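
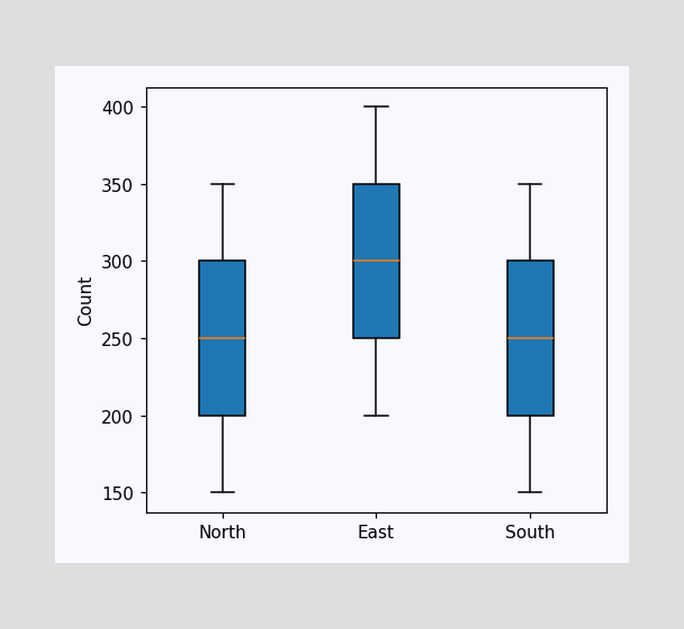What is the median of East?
The median line in the East box sits at 300.

300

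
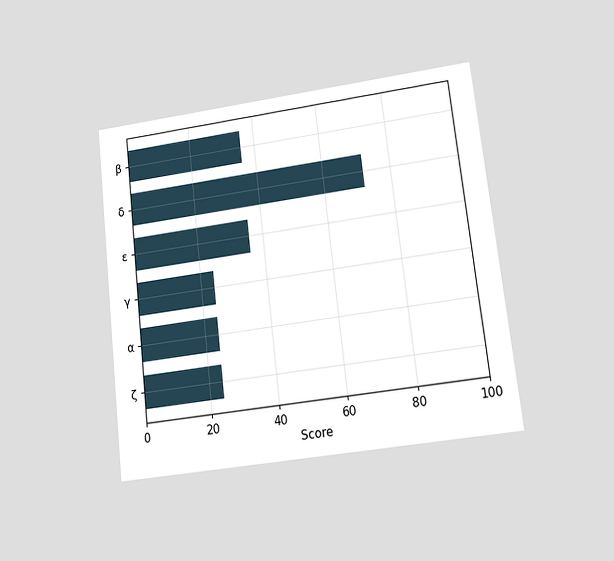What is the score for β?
The chart is tilted about 7° counter-clockwise and viewed at a slight angle. Reading along the chart's x-axis, the β bar reaches 36.

36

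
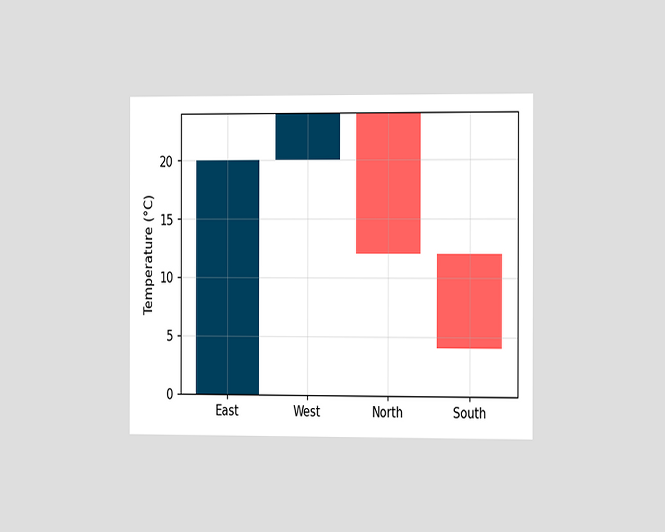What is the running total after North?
The chart is viewed slightly from the right. After North the running total reaches 12°C.

12°C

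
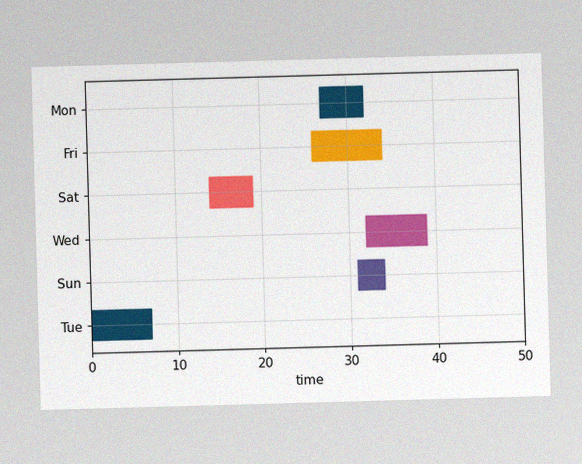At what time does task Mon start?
27

The image has some photo noise and uneven lighting. The Mon bar begins at t=27.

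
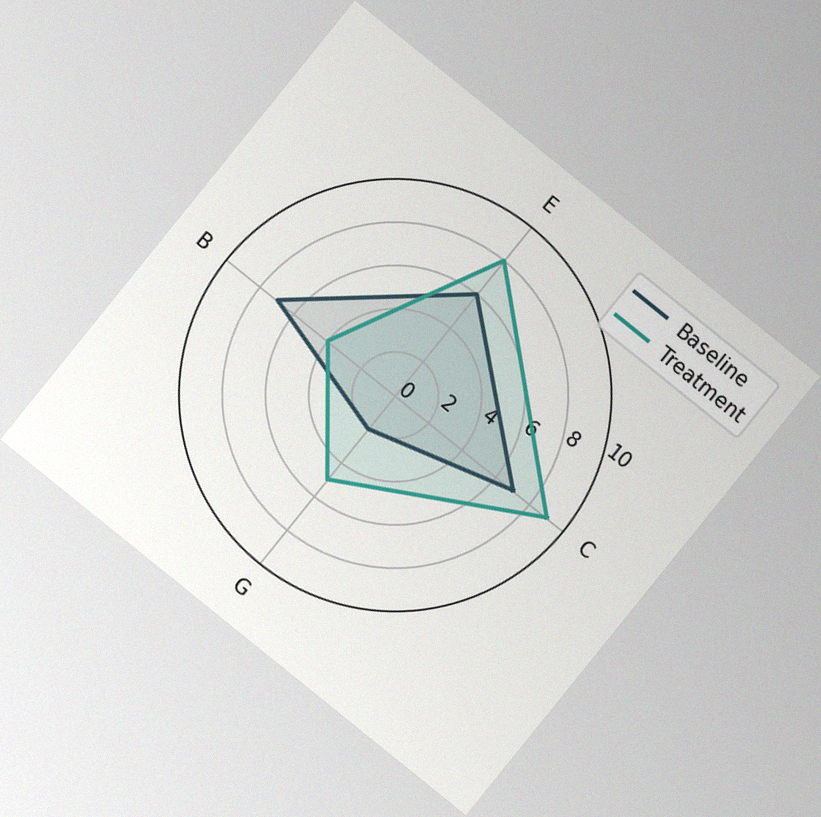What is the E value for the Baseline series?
6

The chart is tilted about 39° clockwise, with some photo noise. On the E axis, Baseline reaches 6.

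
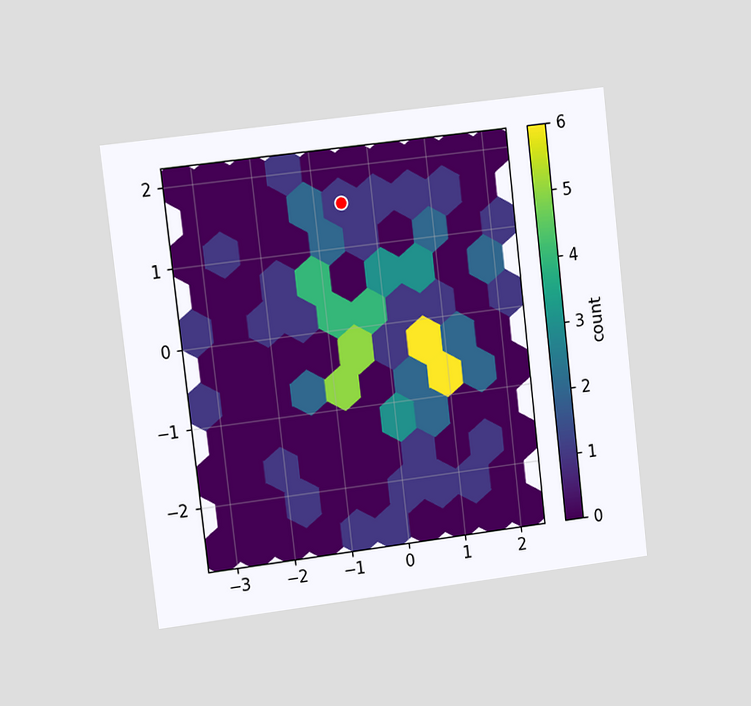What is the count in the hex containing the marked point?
1

The chart is tilted about 7° counter-clockwise and viewed slightly from the left. The marked hex reads 1 on the colorbar.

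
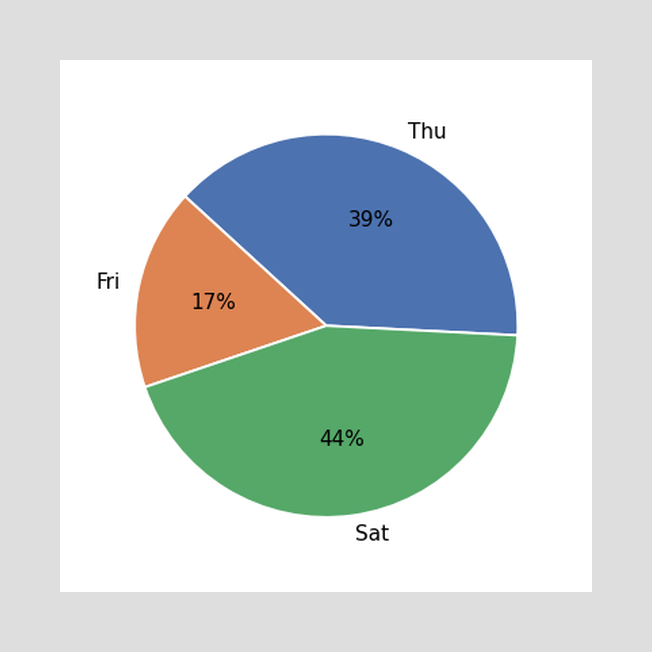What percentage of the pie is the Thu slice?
The Thu slice takes up 39% of the pie.

39%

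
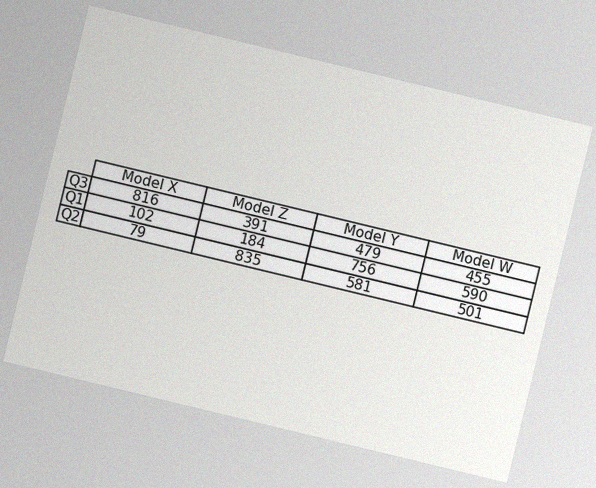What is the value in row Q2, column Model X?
79

The chart is tilted about 14° clockwise, with some photo noise. The (Q2, Model X) cell reads 79.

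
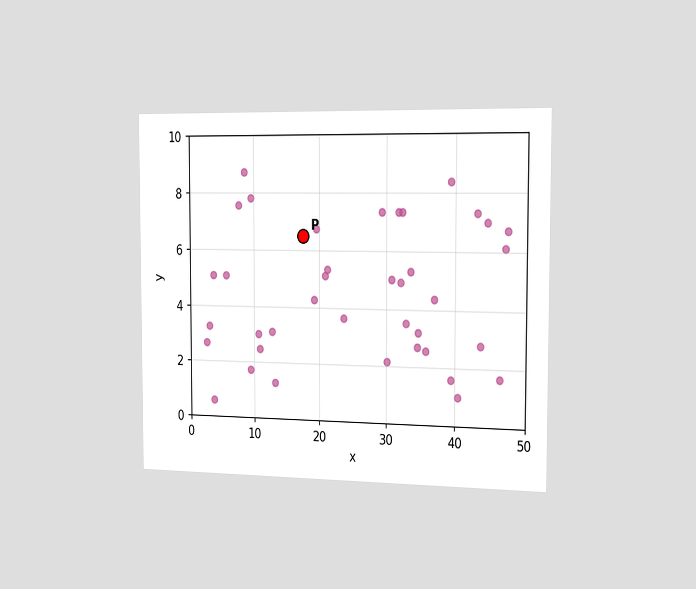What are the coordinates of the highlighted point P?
(17.5, 6.5)

The chart is viewed slightly from the right. Following the gridlines from P to each axis, P sits at (17.5, 6.5).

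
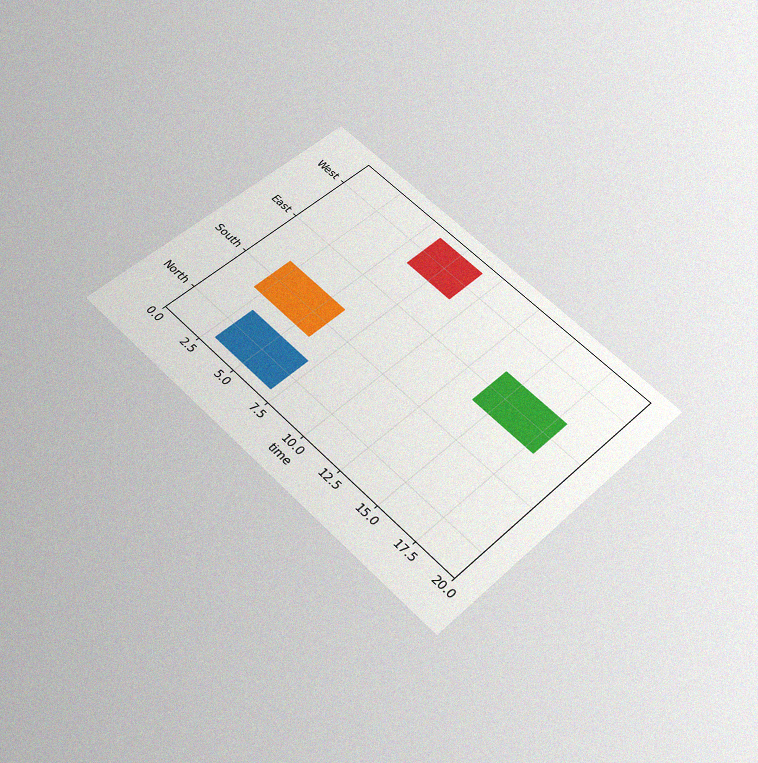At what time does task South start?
2

The chart is tilted about 45° clockwise and viewed slightly from below, with some photo noise. The South bar begins at t=2.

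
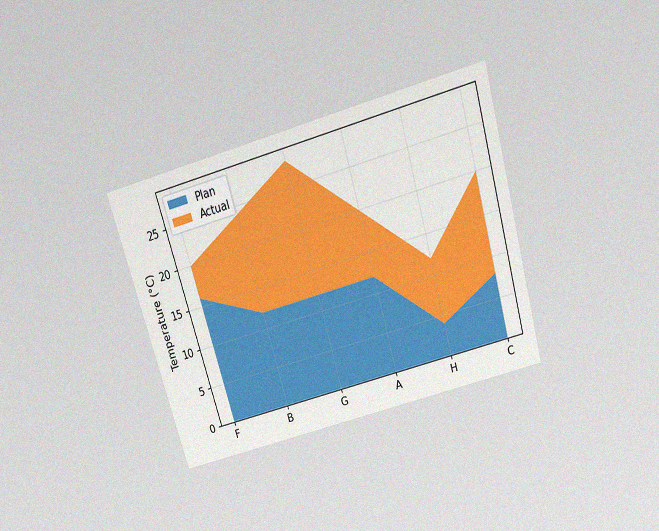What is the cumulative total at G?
The chart is tilted about 16° counter-clockwise and viewed slightly from above, with some photo noise. The stacked total at G reaches 28°C.

28°C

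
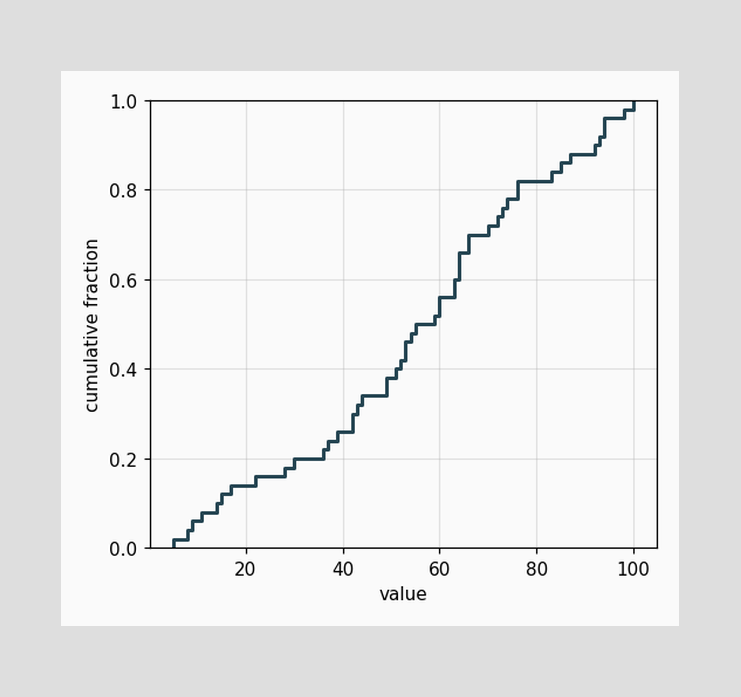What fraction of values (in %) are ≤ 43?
32%

At x=43 the ECDF step is at 32%.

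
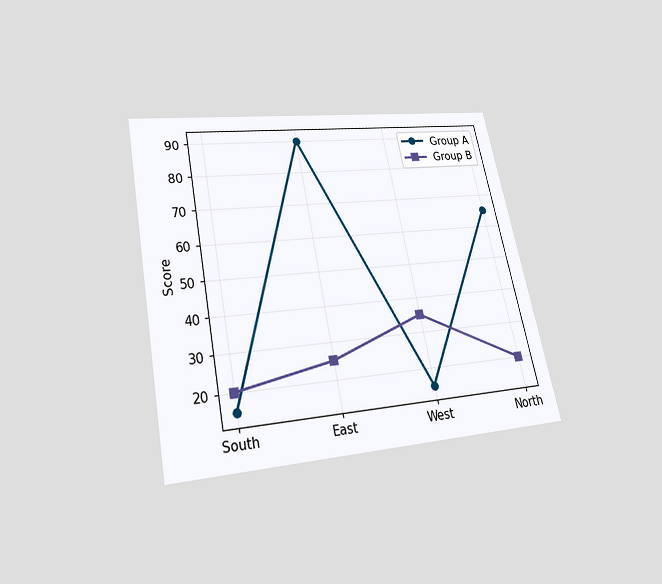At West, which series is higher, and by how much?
Group B, by 20

The chart is tilted about 12° counter-clockwise and viewed slightly from below. At West, Group B sits above the other line by 20.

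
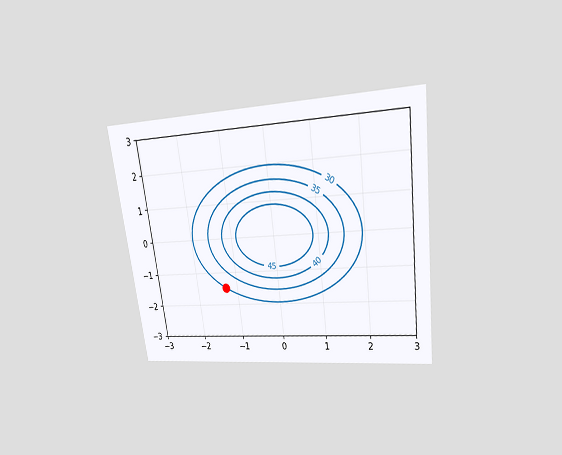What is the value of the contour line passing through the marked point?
30

The chart is tilted about 7° counter-clockwise and viewed at a slight angle. The marked point sits on the contour labelled 30.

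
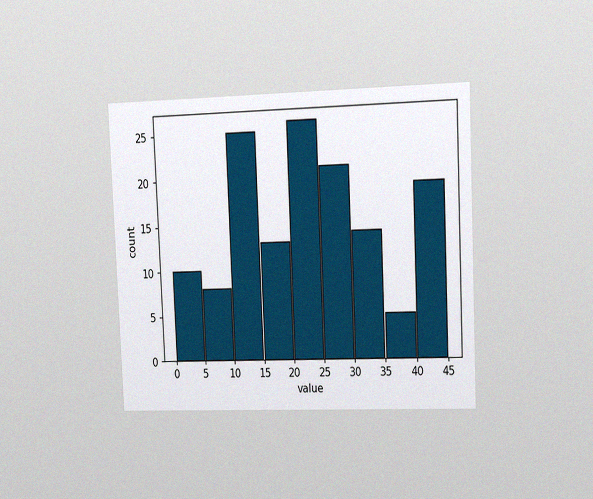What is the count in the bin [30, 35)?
14

The chart is tilted about 2° counter-clockwise and viewed slightly from the right, with some photo noise. The [30, 35) bin has height 14.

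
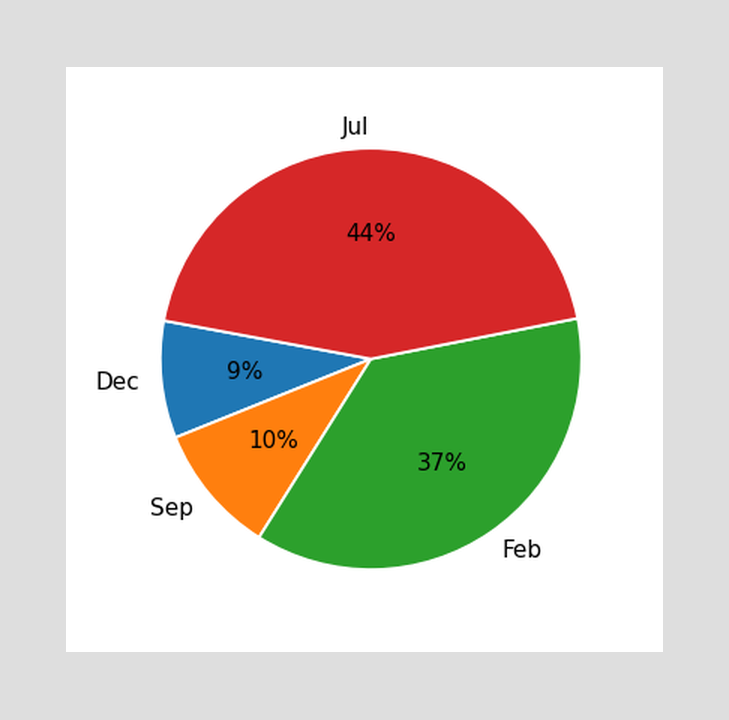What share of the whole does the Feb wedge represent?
The Feb slice takes up 37% of the pie.

37%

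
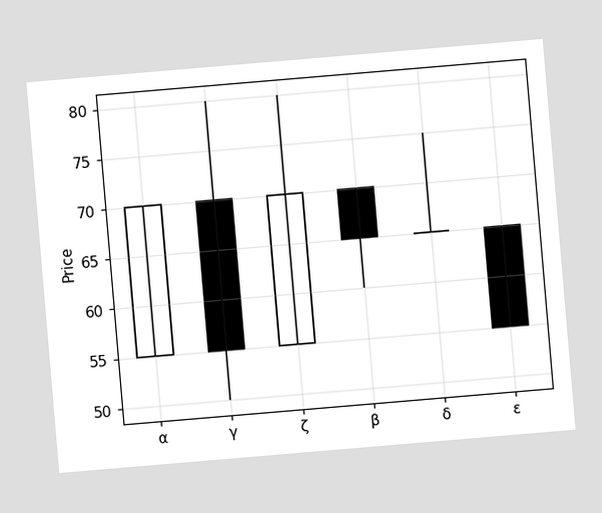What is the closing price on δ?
The chart is tilted about 5° counter-clockwise. The δ candle closes at 65.

65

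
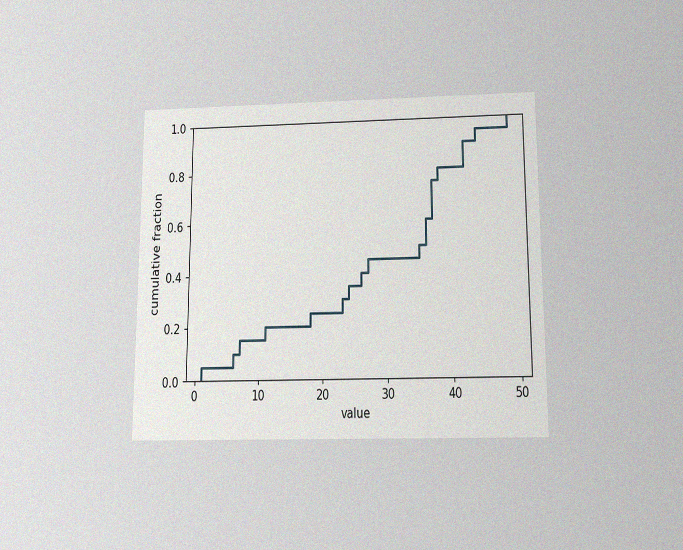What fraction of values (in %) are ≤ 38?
80%

The chart is viewed slightly from below, with some photo noise. At x=38 the ECDF step is at 80%.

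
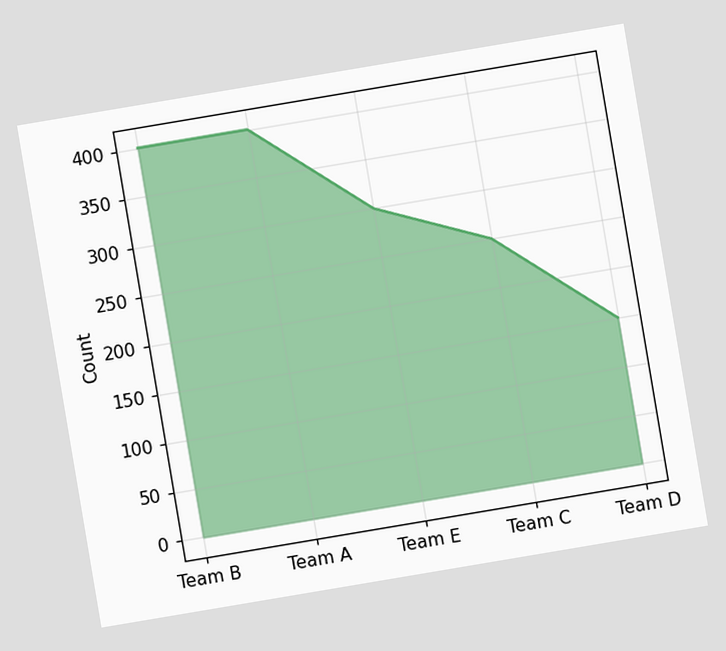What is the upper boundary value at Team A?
400

The chart is tilted about 10° counter-clockwise. At Team A the upper boundary is at 400.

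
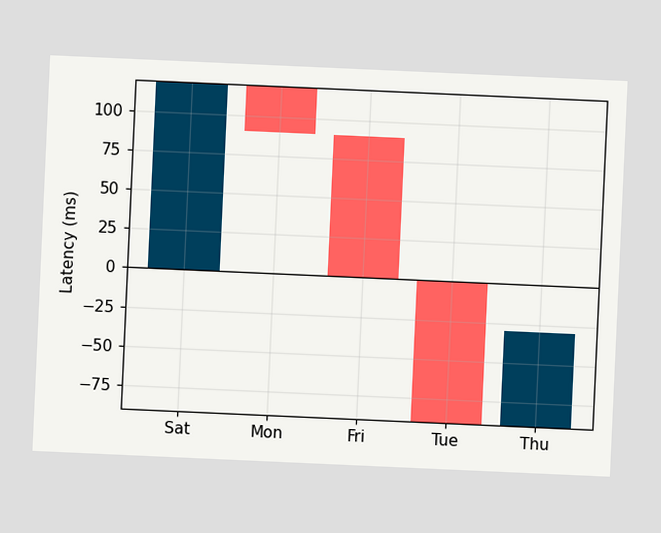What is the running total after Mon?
90ms

The chart is tilted about 3° clockwise. After Mon the running total reaches 90ms.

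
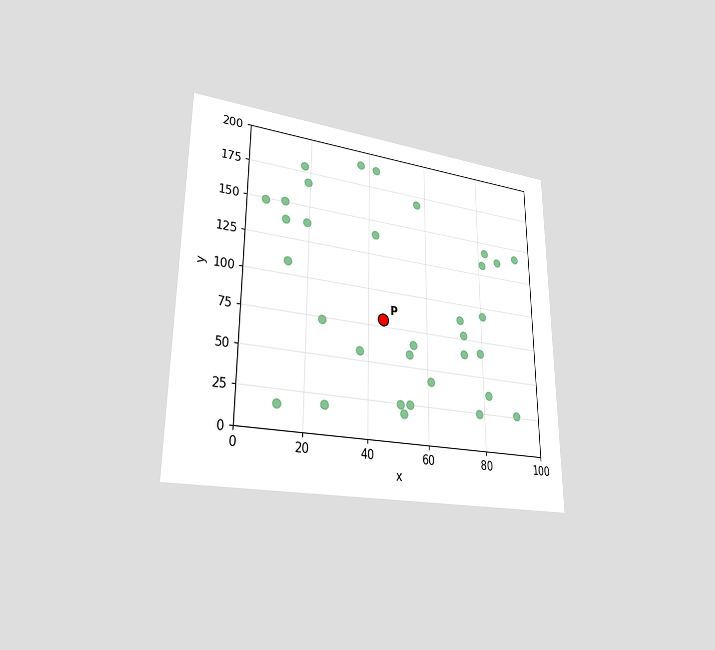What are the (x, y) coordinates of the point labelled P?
The chart is viewed at a slight angle. Following the gridlines from P to each axis, P sits at (45, 80).

(45, 80)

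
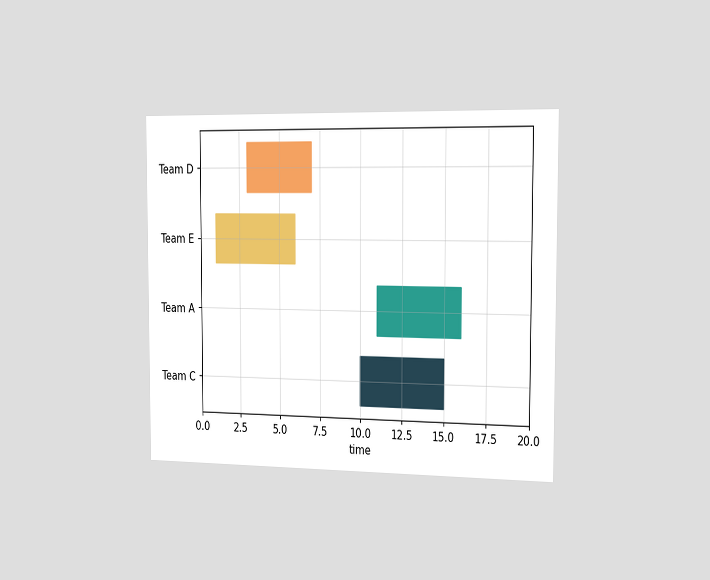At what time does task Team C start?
The chart is viewed slightly from the right. The Team C bar begins at t=10.

10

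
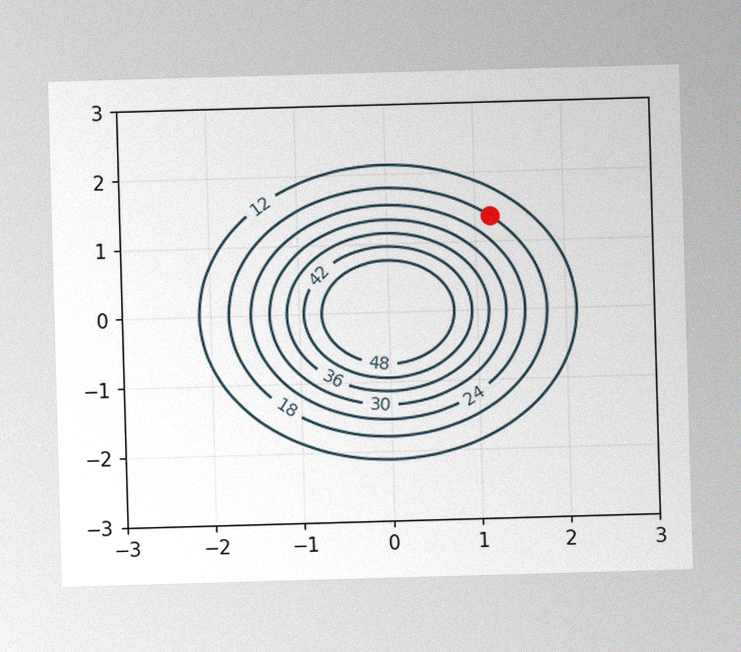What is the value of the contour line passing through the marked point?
18

The image has some photo noise and uneven lighting. The marked point sits on the contour labelled 18.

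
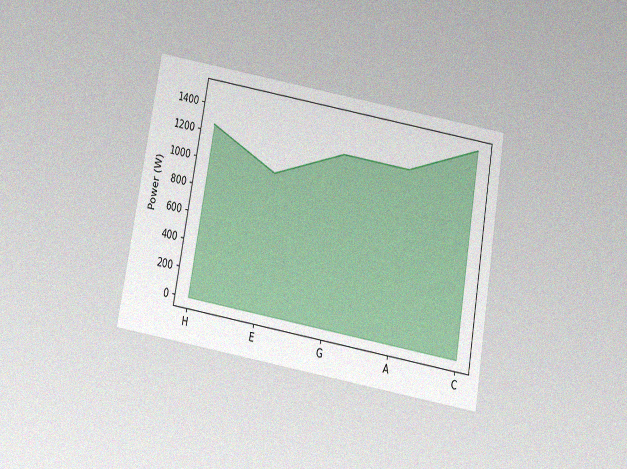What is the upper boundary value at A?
1250W

The chart is tilted about 10° clockwise and viewed slightly from below, with some photo noise. At A the upper boundary is at 1250W.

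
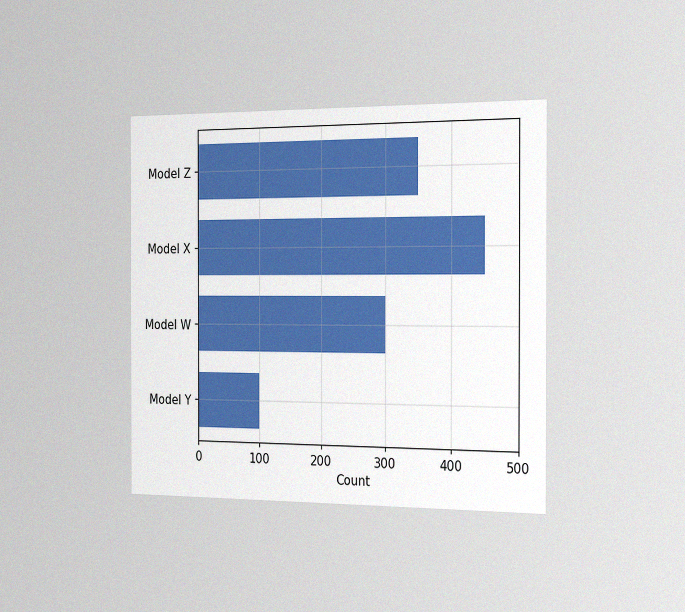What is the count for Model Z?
350

The chart is viewed slightly from the right, with some photo noise. Reading along the chart's x-axis, the Model Z bar reaches 350.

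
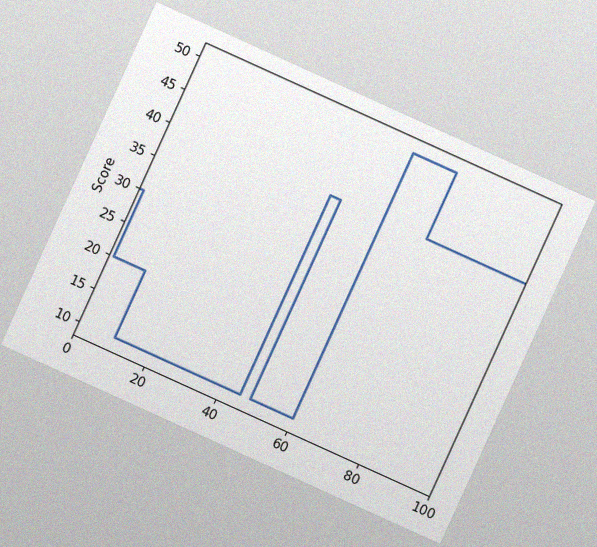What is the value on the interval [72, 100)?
40

The chart is tilted about 24° clockwise, with some photo noise. On [72, 100) the step sits at 40.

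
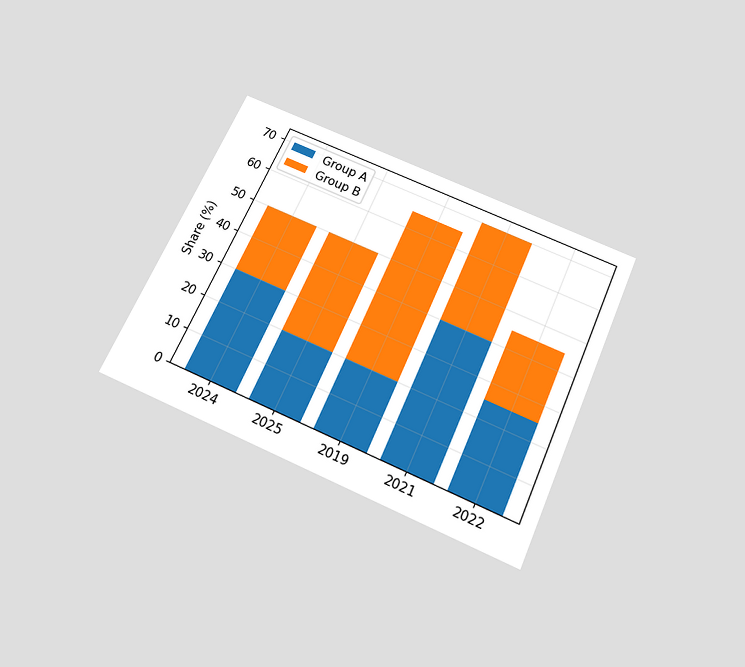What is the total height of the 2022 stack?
45%

The chart is tilted about 24° clockwise and viewed slightly from below. The 2022 stack's top reaches 45% on the y-axis.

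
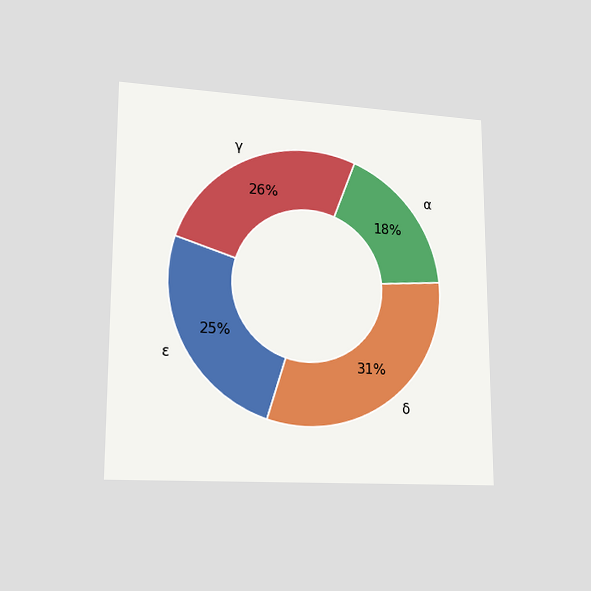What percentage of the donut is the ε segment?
The chart is viewed slightly from the left. The ε segment takes up 25% of the ring.

25%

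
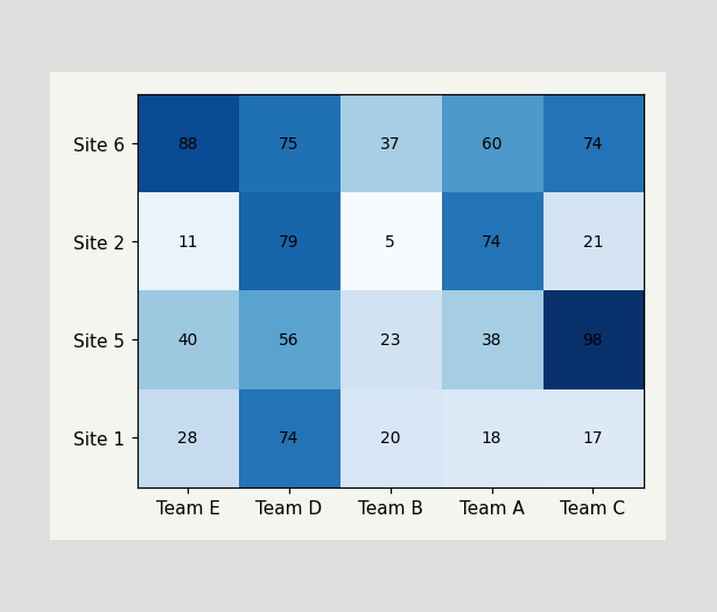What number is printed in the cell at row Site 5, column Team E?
40

The (Site 5, Team E) cell reads 40.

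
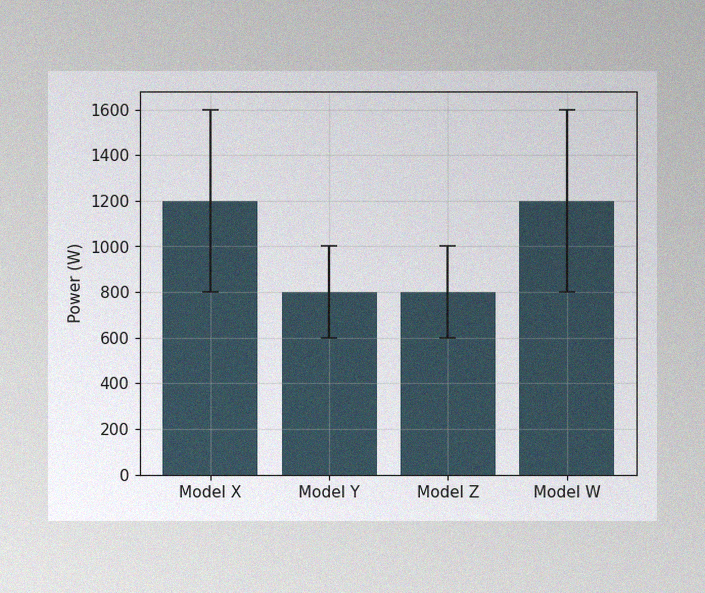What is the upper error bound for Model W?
The image has some photo noise and uneven lighting. The Model W bar's upper whisker reaches 1600W.

1600W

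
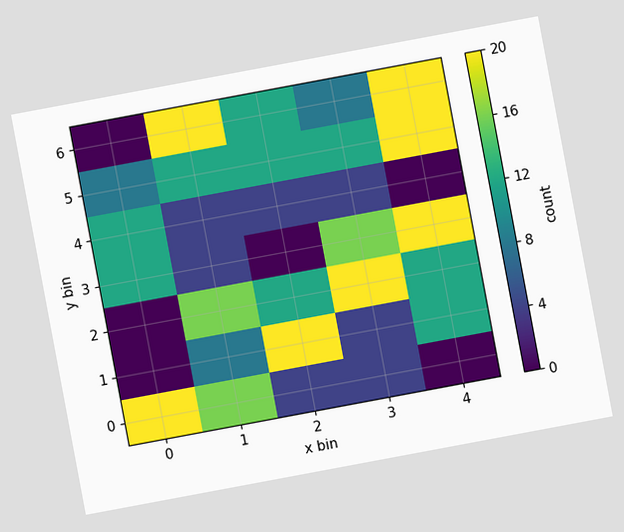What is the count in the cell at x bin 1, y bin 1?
8

The chart is tilted about 11° counter-clockwise. Matching the cell (1, 1) against the colorbar gives 8.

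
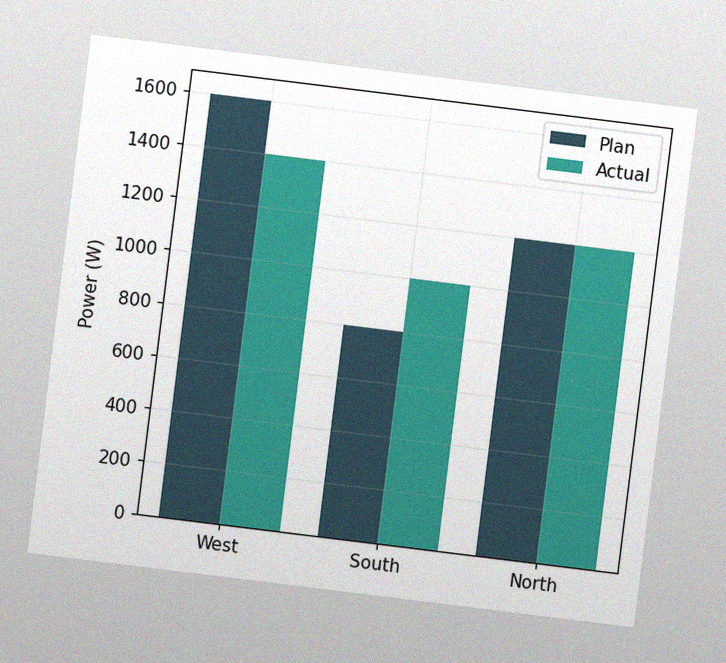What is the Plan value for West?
The chart is tilted about 7° clockwise, with some photo noise. The Plan bar at West reaches 1600W on the y-axis.

1600W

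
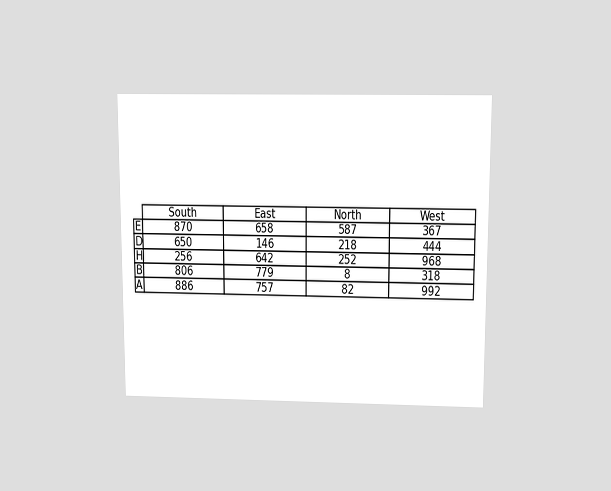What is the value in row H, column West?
968

The chart is viewed slightly from above. The (H, West) cell reads 968.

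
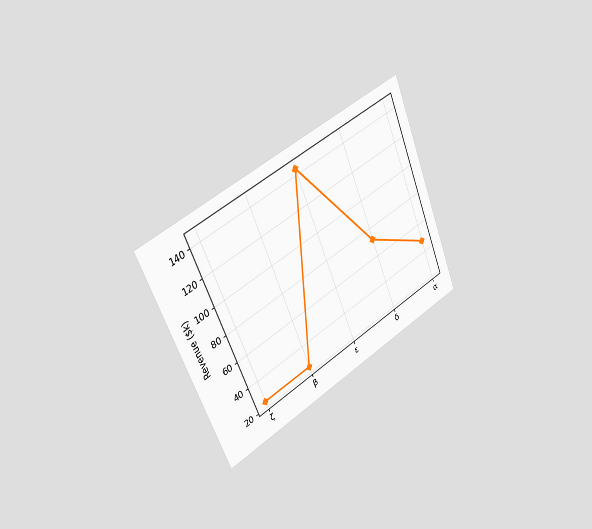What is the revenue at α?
The chart is tilted about 23° counter-clockwise and viewed slightly from the left. At α, the line is at $48k.

$48k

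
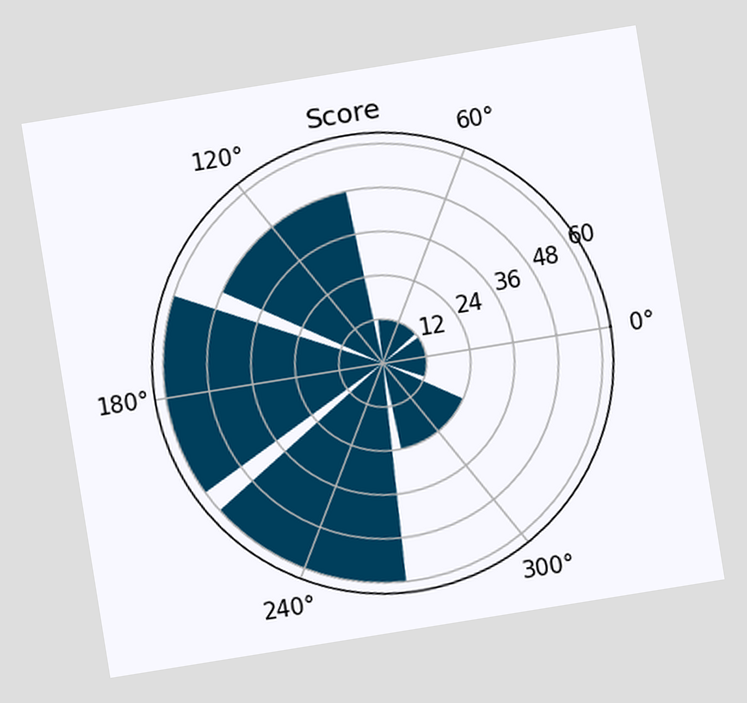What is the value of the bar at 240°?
60

The chart is tilted about 9° counter-clockwise. The bar at 240° reaches 60 on the radial axis.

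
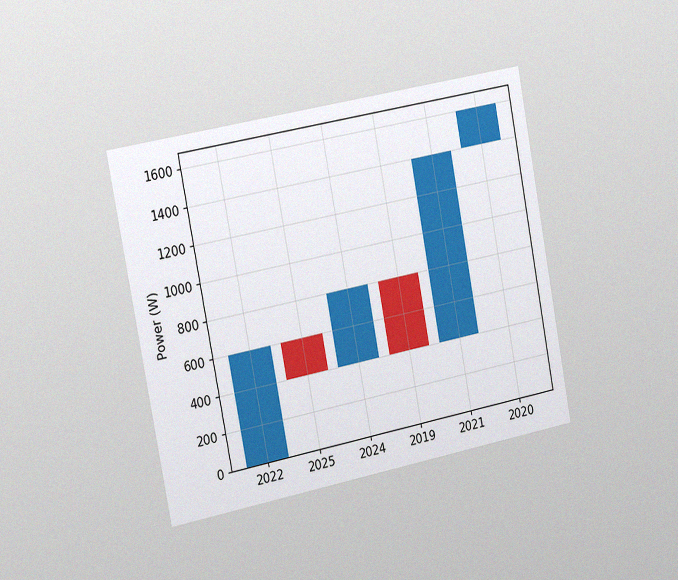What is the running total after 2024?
800W

The chart is tilted about 11° counter-clockwise and viewed slightly from the left, with some photo noise. After 2024 the running total reaches 800W.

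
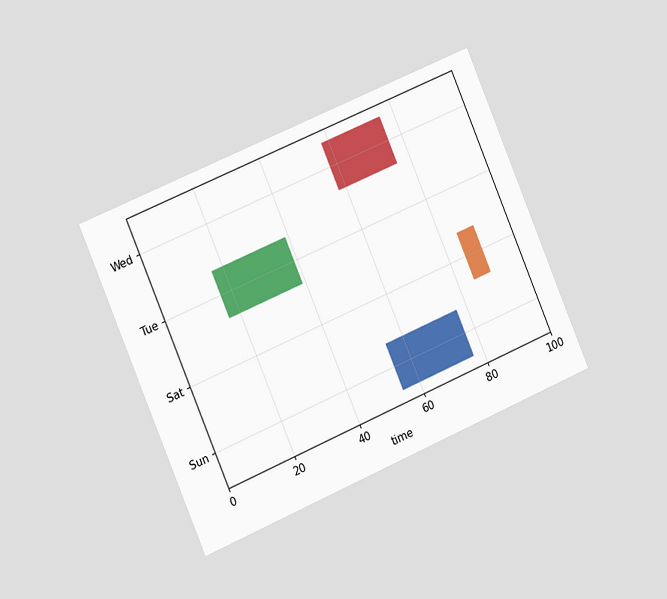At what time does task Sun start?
The chart is tilted about 23° counter-clockwise and viewed slightly from the left. The Sun bar begins at t=55.

55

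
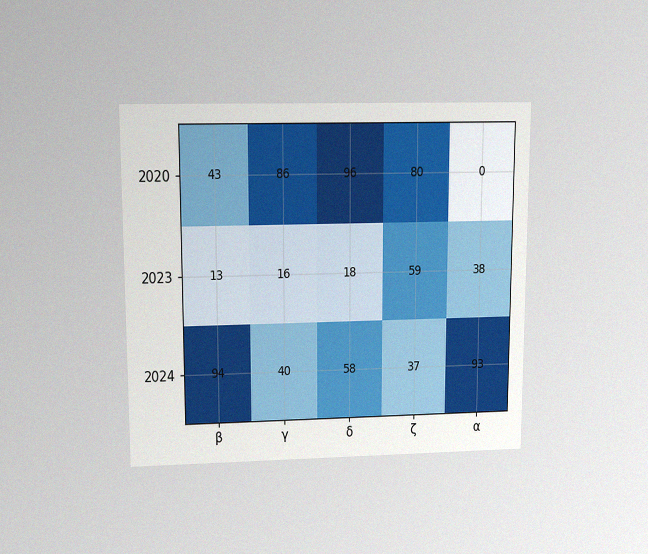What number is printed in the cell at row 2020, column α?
0

The chart is viewed slightly from above, with some photo noise. The (2020, α) cell reads 0.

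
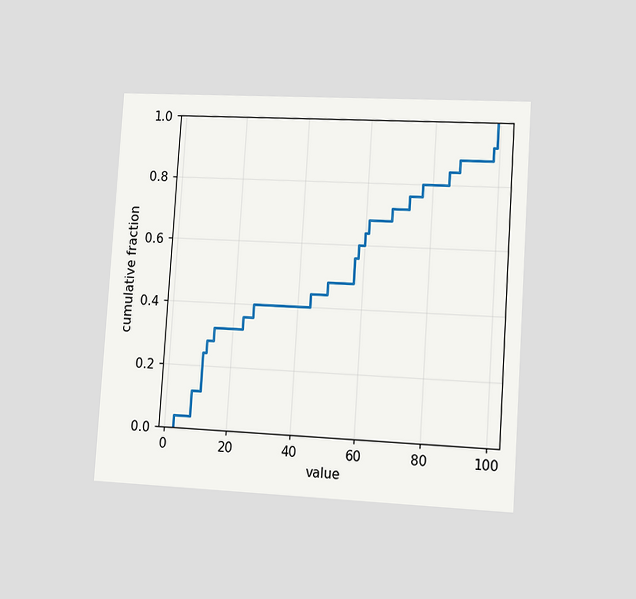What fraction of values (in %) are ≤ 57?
56%

The chart is tilted about 4° clockwise and viewed slightly from the right. At x=57 the ECDF step is at 56%.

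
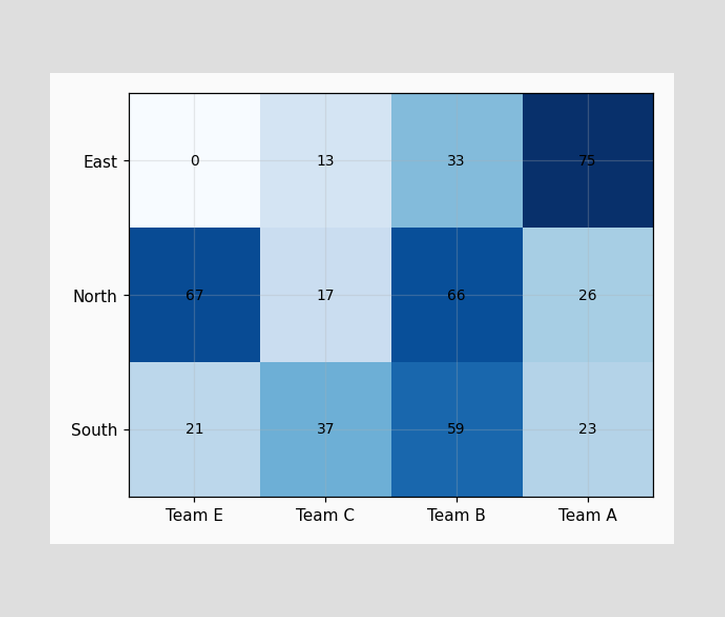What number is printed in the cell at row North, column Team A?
The (North, Team A) cell reads 26.

26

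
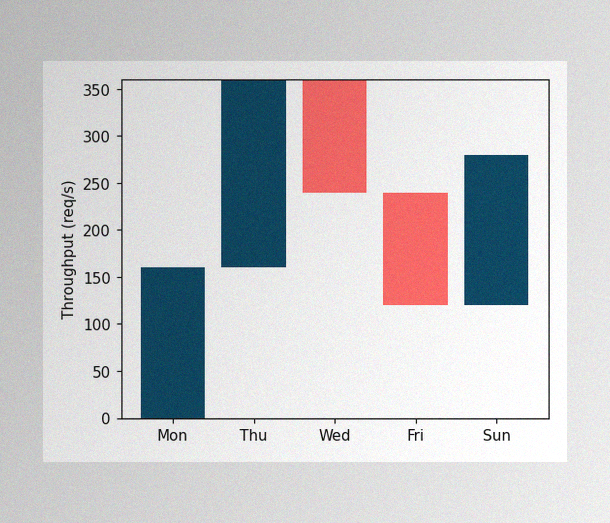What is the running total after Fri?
The image has some photo noise and uneven lighting. After Fri the running total reaches 120req/s.

120req/s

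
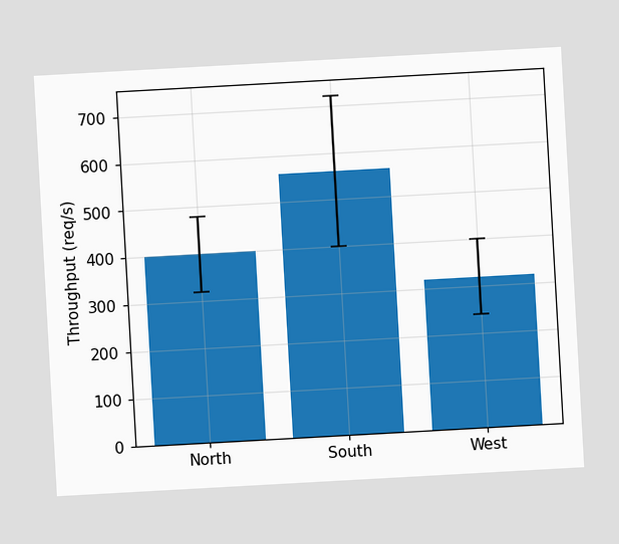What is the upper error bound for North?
480req/s

The chart is tilted about 3° counter-clockwise. The North bar's upper whisker reaches 480req/s.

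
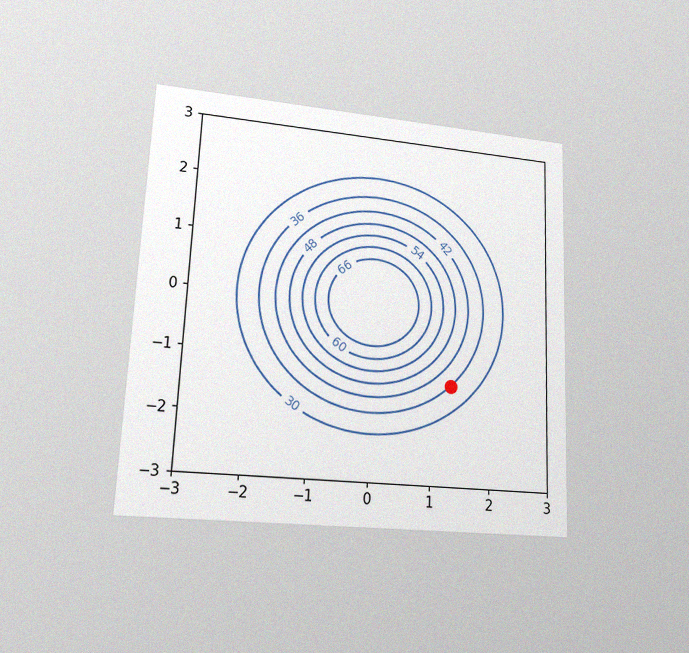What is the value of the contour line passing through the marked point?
36

The chart is tilted about 2° clockwise and viewed at a slight angle, with some photo noise. The marked point sits on the contour labelled 36.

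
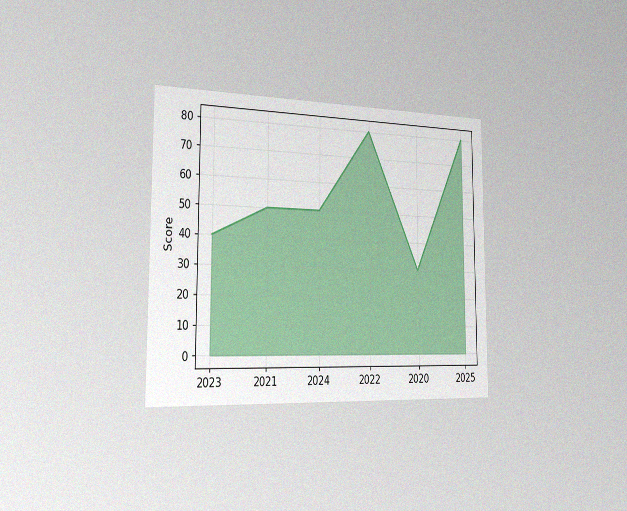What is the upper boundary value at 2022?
80

The chart is viewed slightly from the left, with some photo noise. At 2022 the upper boundary is at 80.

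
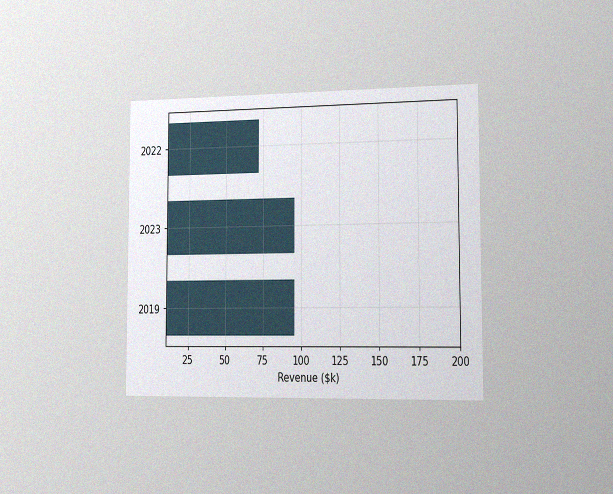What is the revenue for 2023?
$96k

The chart is viewed slightly from the right, with some photo noise. Reading along the chart's x-axis, the 2023 bar reaches $96k.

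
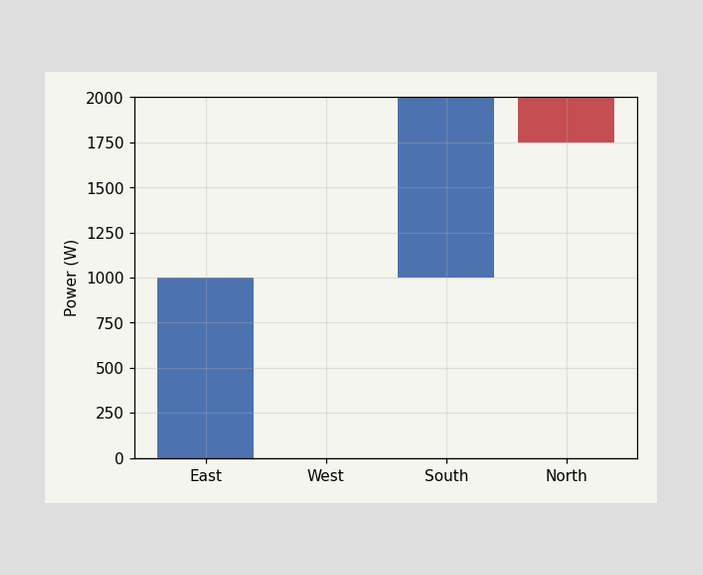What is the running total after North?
After North the running total reaches 1750W.

1750W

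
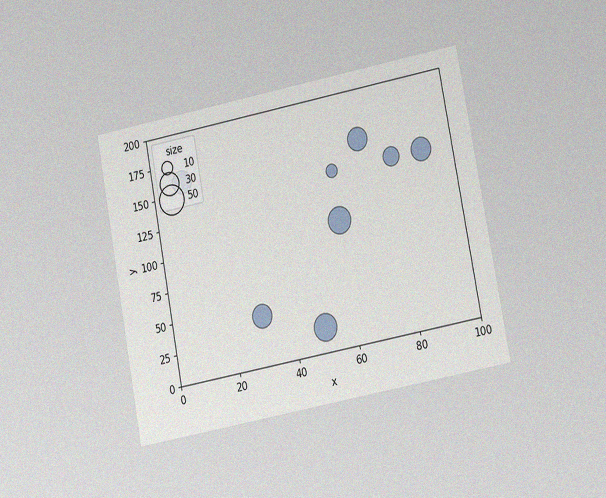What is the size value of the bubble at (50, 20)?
40

The chart is tilted about 11° counter-clockwise and viewed at a slight angle, with some photo noise. Matching the bubble at (50, 20) against the size legend gives 40.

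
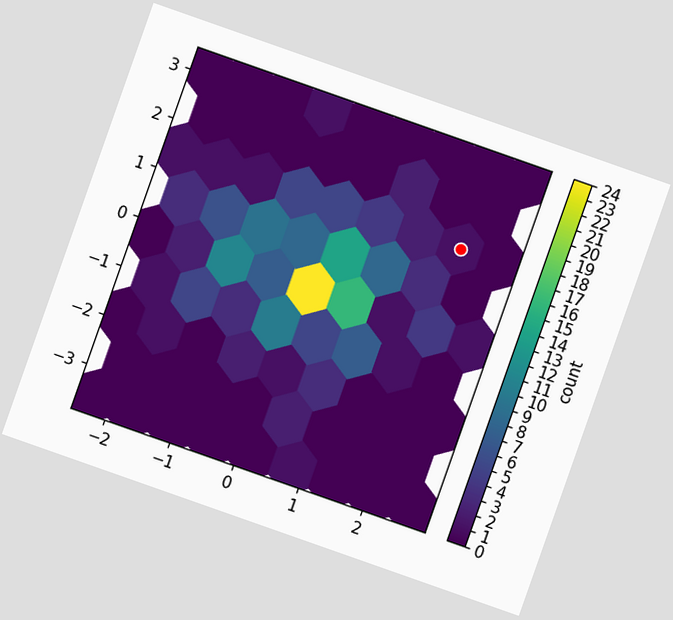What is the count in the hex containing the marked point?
The chart is tilted about 19° clockwise. The marked hex reads 1 on the colorbar.

1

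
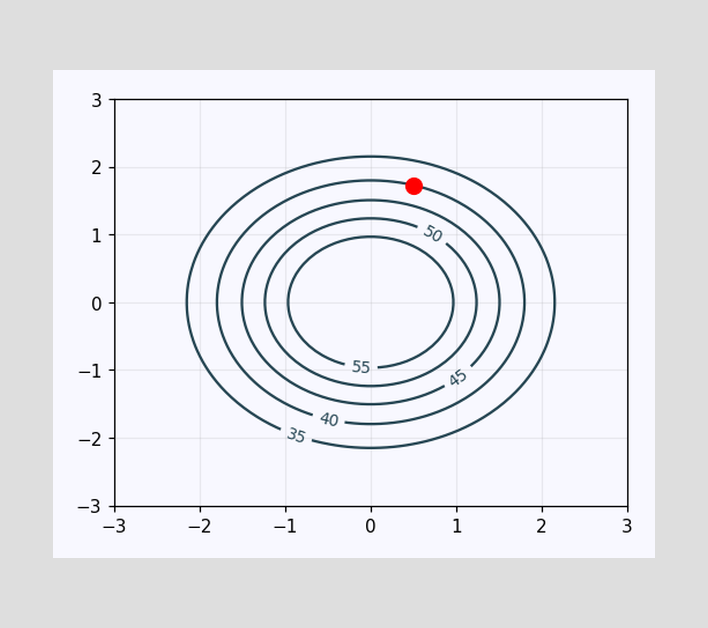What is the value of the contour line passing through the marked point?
The marked point sits on the contour labelled 40.

40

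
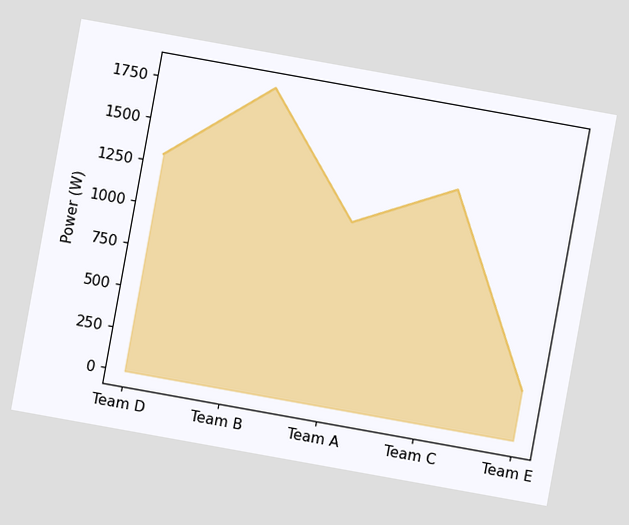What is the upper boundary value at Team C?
The chart is tilted about 10° clockwise. At Team C the upper boundary is at 1400W.

1400W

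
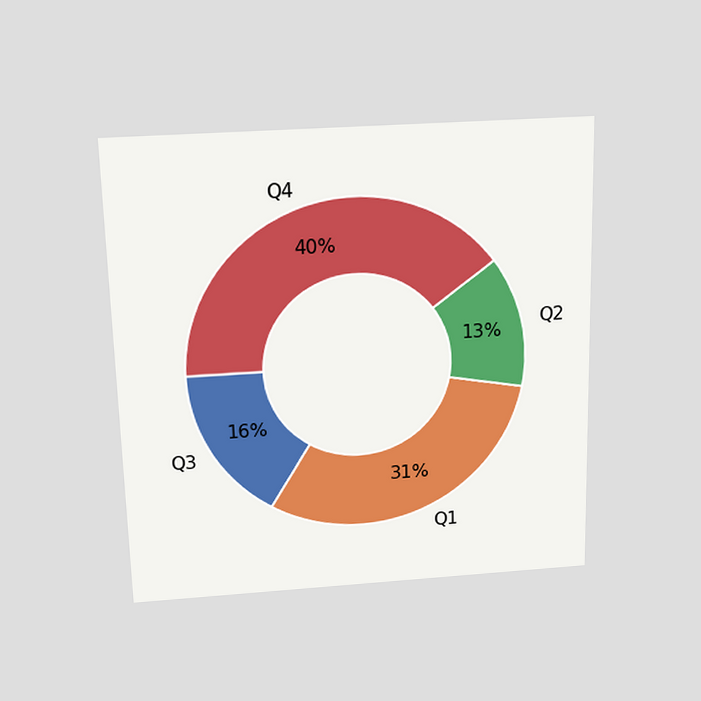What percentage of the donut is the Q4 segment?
40%

The chart is viewed slightly from above. The Q4 segment takes up 40% of the ring.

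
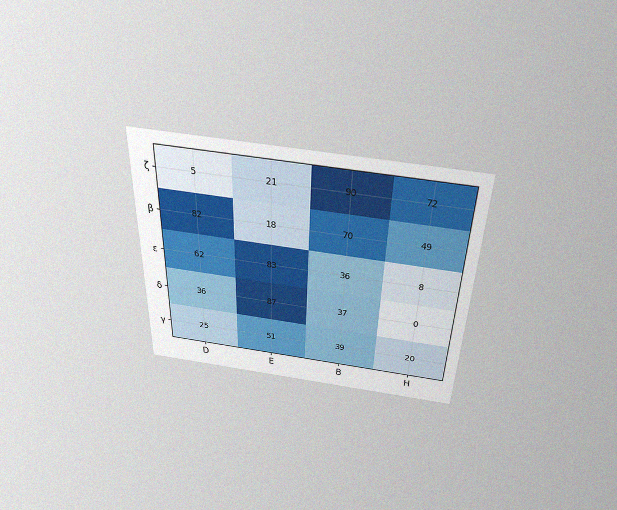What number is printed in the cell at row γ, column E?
51

The chart is viewed slightly from above, with some photo noise. The (γ, E) cell reads 51.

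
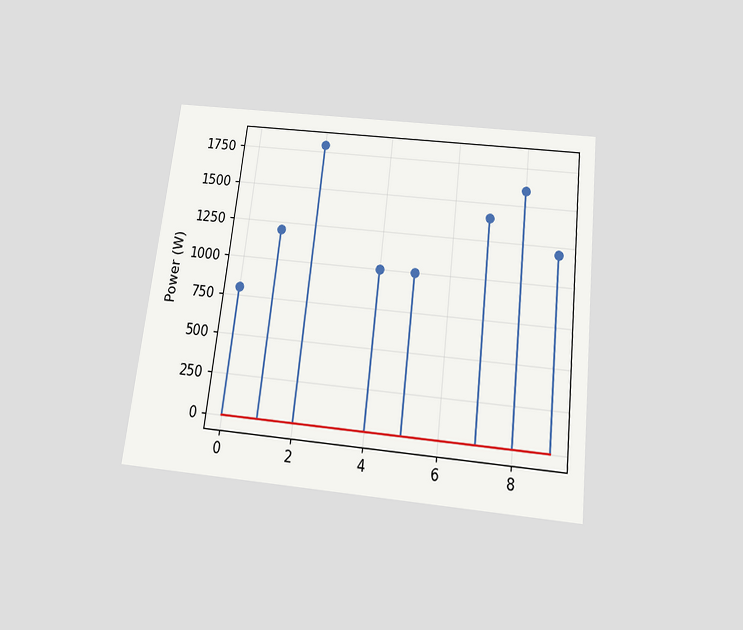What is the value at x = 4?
1000W

The chart is tilted about 7° clockwise and viewed slightly from below. The stem at x=4 reaches 1000W.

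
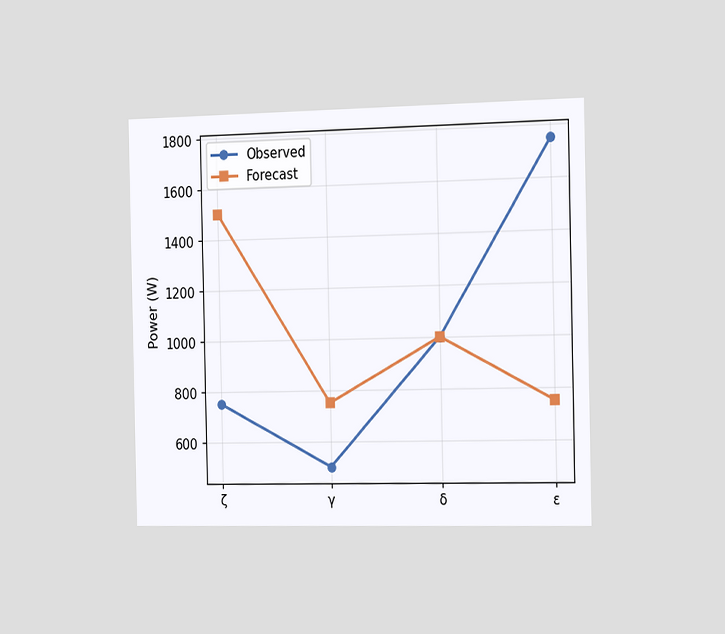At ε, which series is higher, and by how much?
Observed, by 1000W

The chart is viewed slightly from the right. At ε, Observed sits above the other line by 1000W.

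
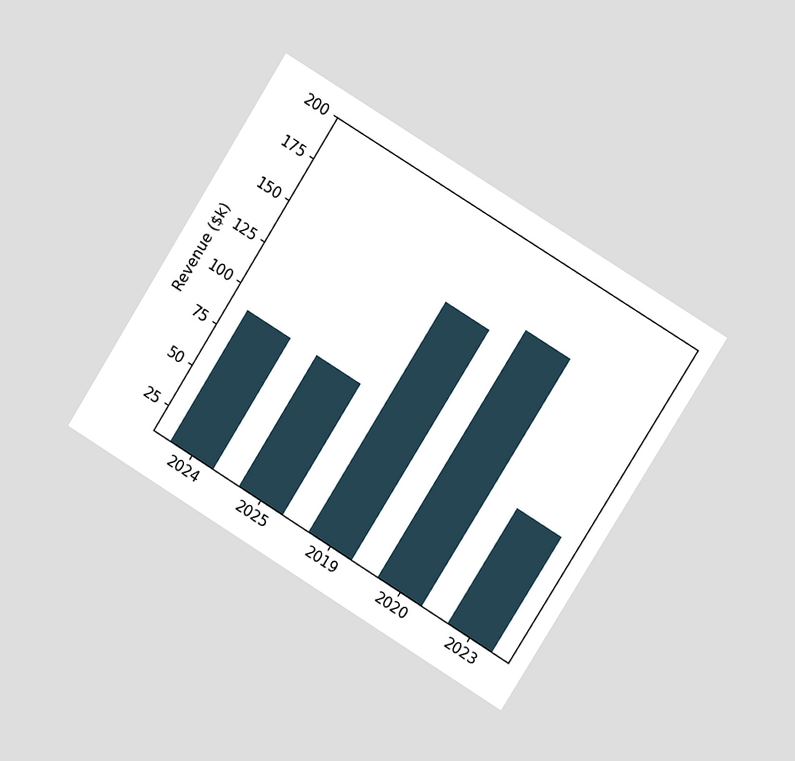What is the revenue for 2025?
$90k

The chart is tilted about 32° clockwise and viewed at a slight angle. Reading along the chart's y-axis, the 2025 bar reaches $90k.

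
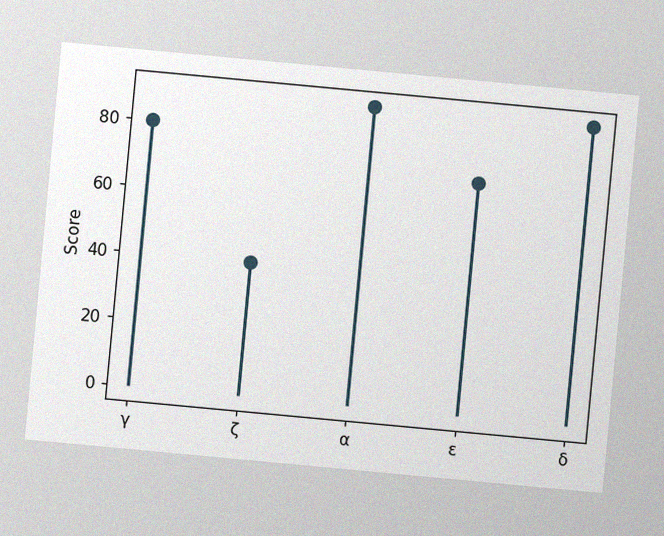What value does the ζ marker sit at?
The chart is tilted about 5° clockwise, with some photo noise. The ζ marker sits at 40.

40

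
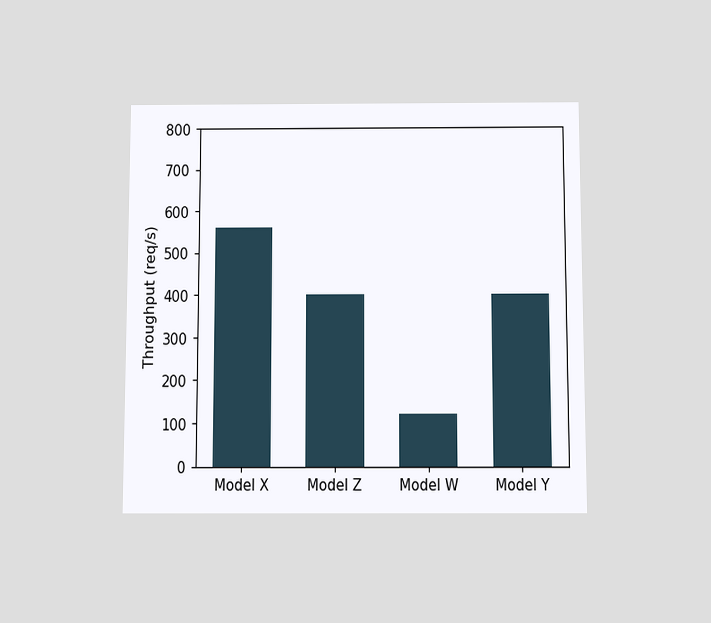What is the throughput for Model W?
The chart is viewed slightly from below. Reading along the chart's y-axis, the Model W bar reaches 120req/s.

120req/s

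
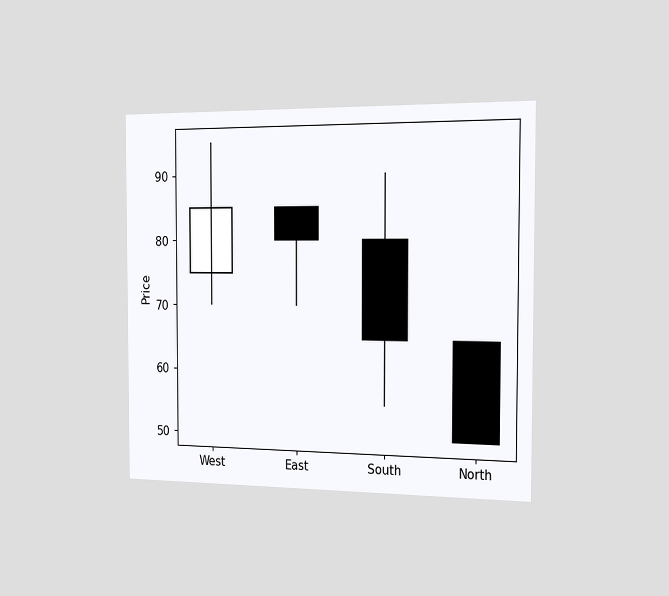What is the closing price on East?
80

The chart is viewed slightly from the right. The East candle closes at 80.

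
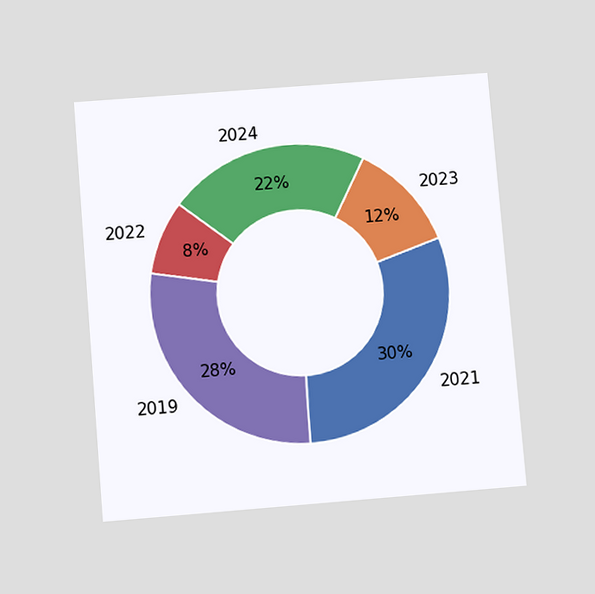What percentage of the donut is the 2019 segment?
The chart is tilted about 5° counter-clockwise and viewed slightly from below. The 2019 segment takes up 28% of the ring.

28%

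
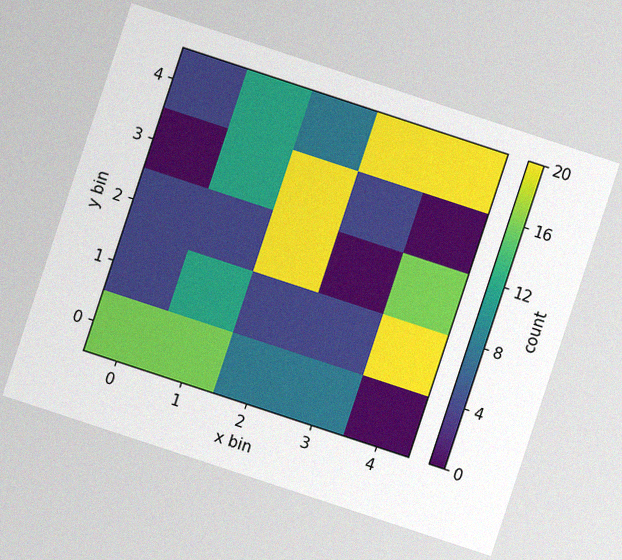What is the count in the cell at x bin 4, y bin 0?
The chart is tilted about 18° clockwise, with some photo noise. Matching the cell (4, 0) against the colorbar gives 0.

0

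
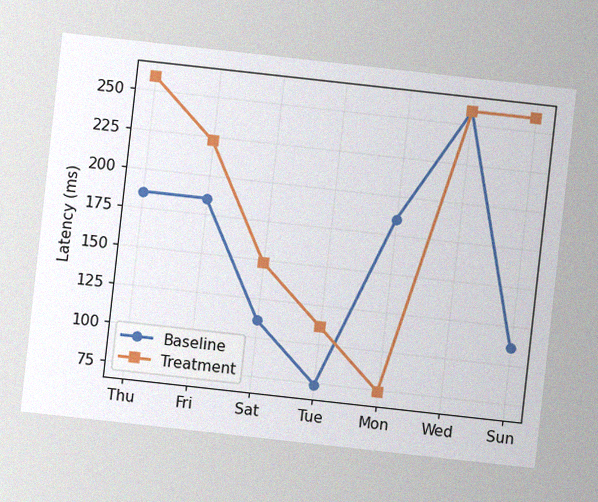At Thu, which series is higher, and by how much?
Treatment, by 74ms

The chart is tilted about 6° clockwise, with some photo noise. At Thu, Treatment sits above the other line by 74ms.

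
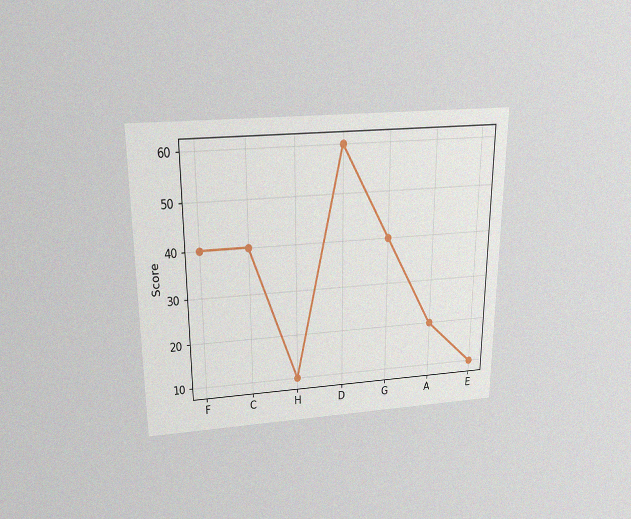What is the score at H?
10

The chart is viewed slightly from above, with some photo noise. At H, the line is at 10.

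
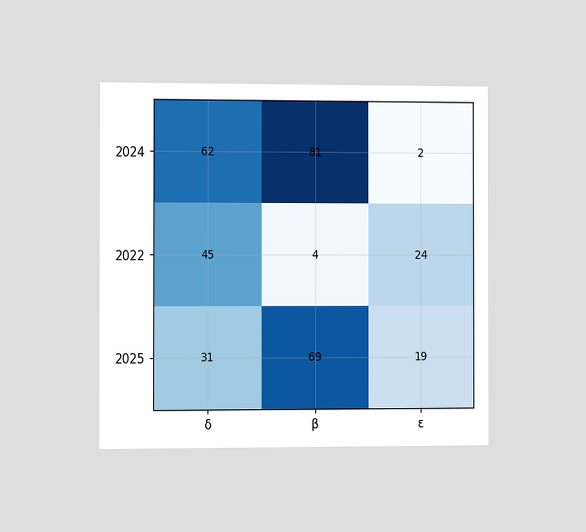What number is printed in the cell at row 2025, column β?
The chart is viewed slightly from the left. The (2025, β) cell reads 69.

69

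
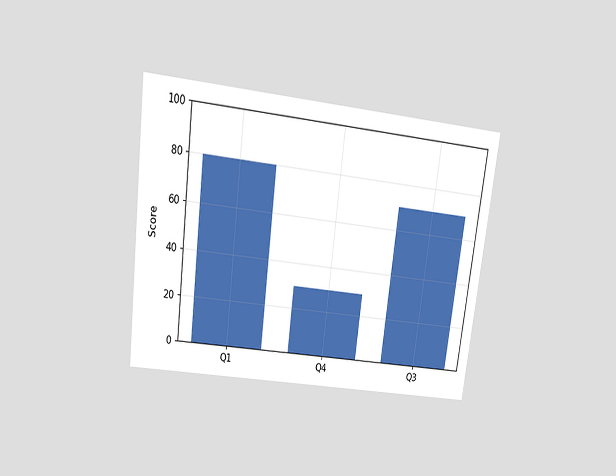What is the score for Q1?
The chart is tilted about 7° clockwise and viewed slightly from above. Reading along the chart's y-axis, the Q1 bar reaches 80.

80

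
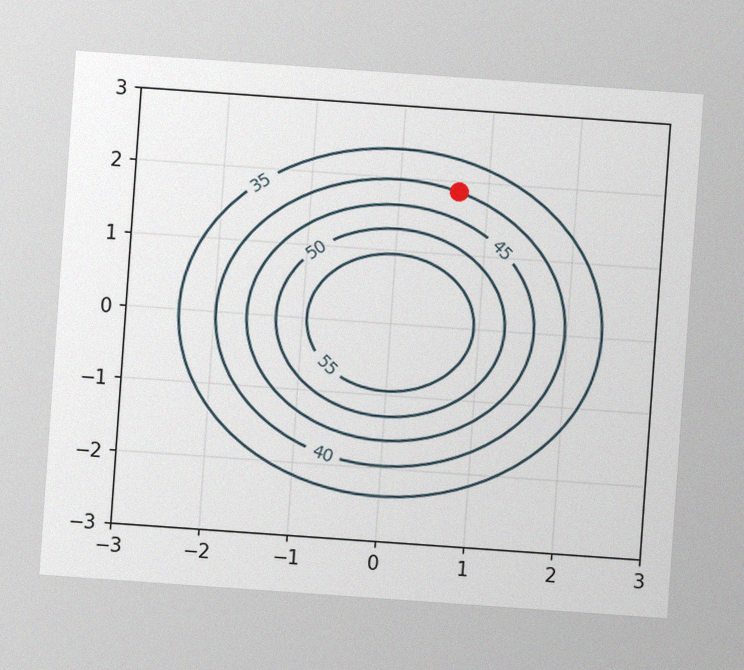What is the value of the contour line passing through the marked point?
40

The chart is tilted about 4° clockwise, with some photo noise. The marked point sits on the contour labelled 40.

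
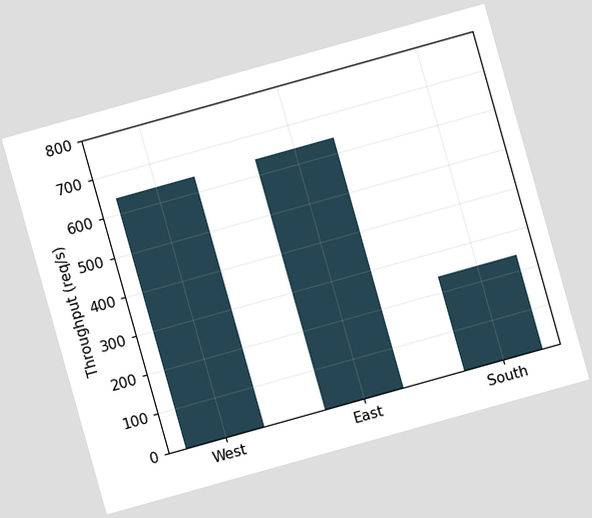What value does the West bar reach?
The chart is tilted about 16° counter-clockwise. Reading along the chart's y-axis, the West bar reaches 640req/s.

640req/s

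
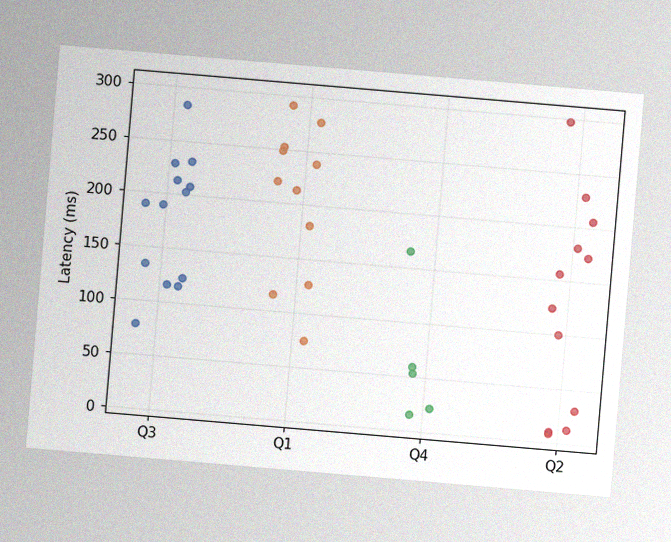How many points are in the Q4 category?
5

The chart is tilted about 5° clockwise, with some photo noise. Counting the markers in the Q4 column gives 5.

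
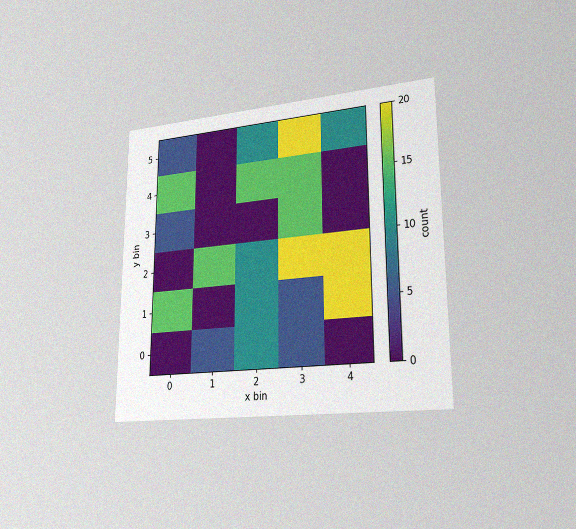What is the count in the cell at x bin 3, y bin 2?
The chart is viewed slightly from the right, with some photo noise. Matching the cell (3, 2) against the colorbar gives 20.

20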